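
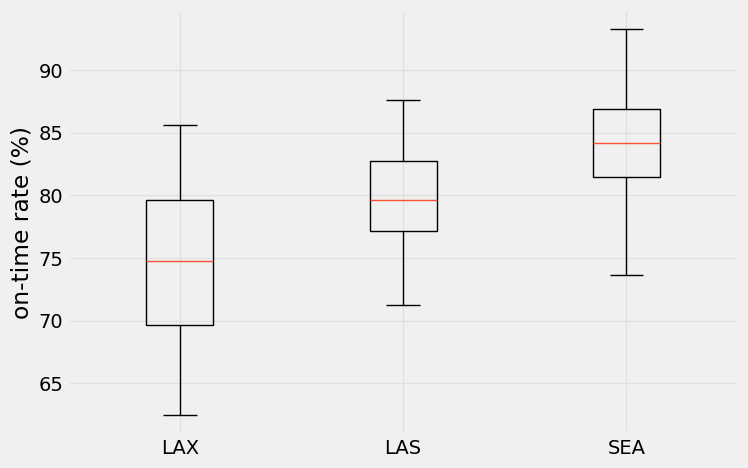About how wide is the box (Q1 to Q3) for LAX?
Q3 ≈ 80, Q1 ≈ 70; IQR ≈ 10.

≈ 10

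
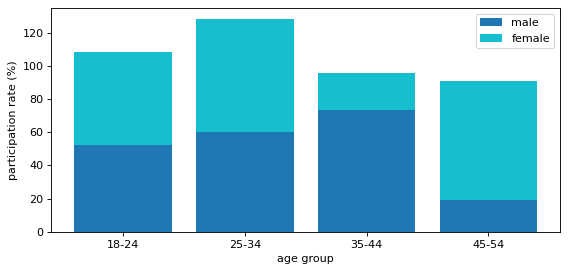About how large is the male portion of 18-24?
≈ 60

male top ≈ 60, bottom ≈ 0; segment ≈ 60.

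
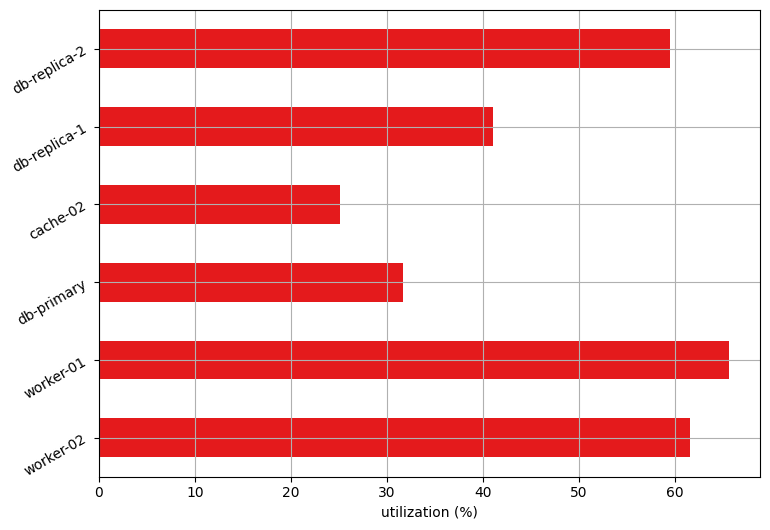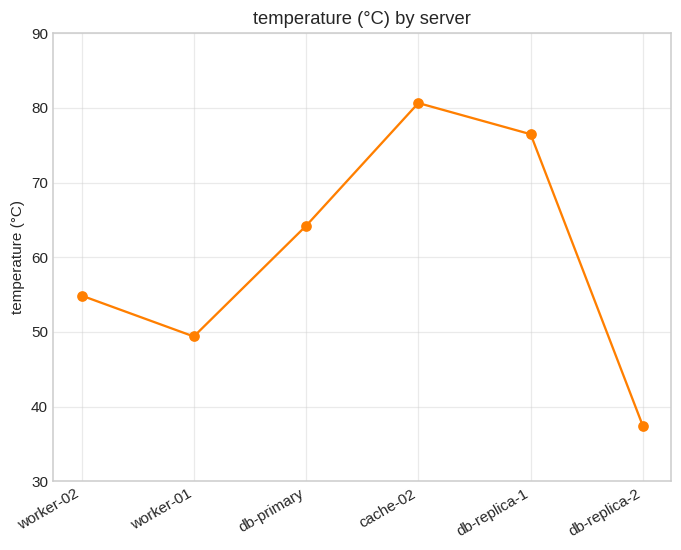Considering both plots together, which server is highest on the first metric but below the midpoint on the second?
worker-01

Chart 2 median temperature (°C) ≈ 60; below-median servers: worker-02, worker-01, db-replica-2. Among those, worker-01 has the highest utilization (%) (≈ 70).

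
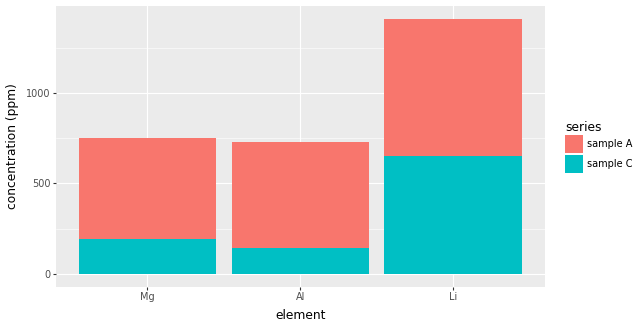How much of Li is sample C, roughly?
≈ 600

sample C top ≈ 600, bottom ≈ 0; segment ≈ 600.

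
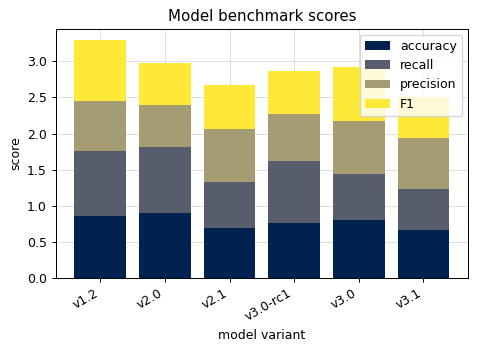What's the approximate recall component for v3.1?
recall top ≈ 1.0, bottom ≈ 0.5; segment ≈ 0.5.

≈ 0.5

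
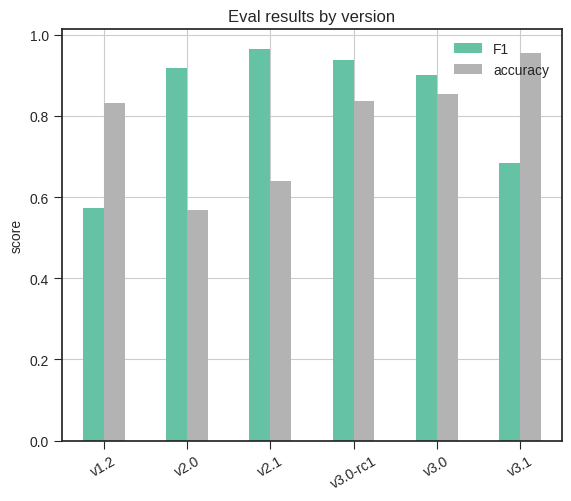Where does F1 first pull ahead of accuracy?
v1.2: F1 ≈ 0.6 vs accuracy ≈ 0.8 (not yet); v2.0: F1 ≈ 0.9 vs accuracy ≈ 0.6 (first crossover).

v2.0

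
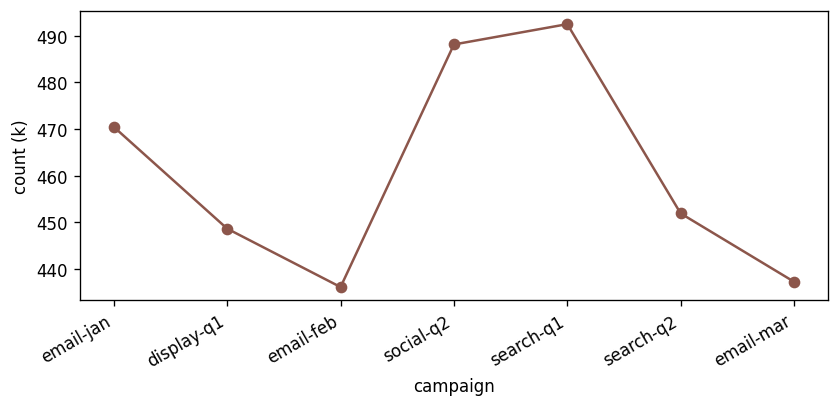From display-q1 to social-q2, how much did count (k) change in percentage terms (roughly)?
≈ +8.9%

display-q1 ≈ 450, social-q2 ≈ 490; (490 − 450) / 450 ≈ +8.9%.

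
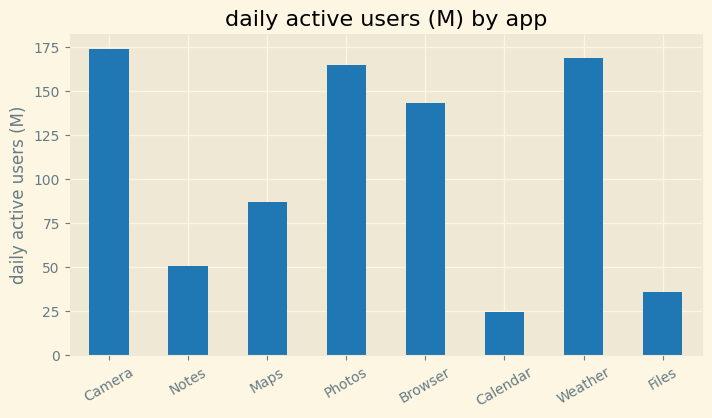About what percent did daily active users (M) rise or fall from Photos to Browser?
Photos ≈ 160, Browser ≈ 140; (140 − 160) / 160 ≈ -12.5%.

≈ -12.5%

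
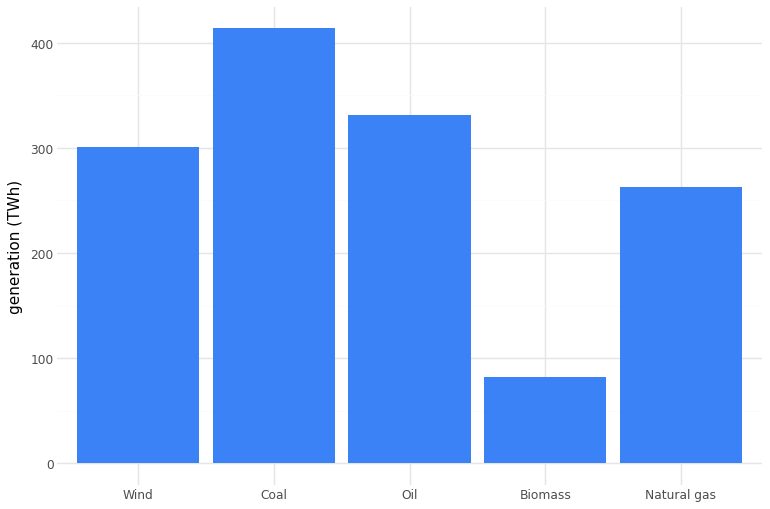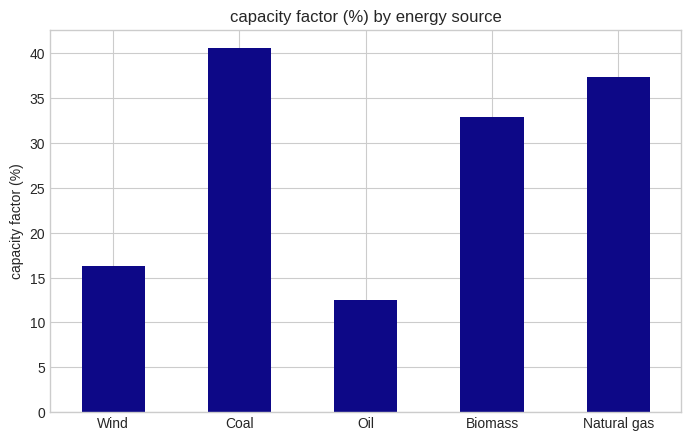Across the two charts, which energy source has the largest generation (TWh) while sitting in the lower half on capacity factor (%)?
Oil

Chart 2 median capacity factor (%) ≈ 35; below-median energy sources: Wind, Oil. Among those, Oil has the highest generation (TWh) (≈ 350).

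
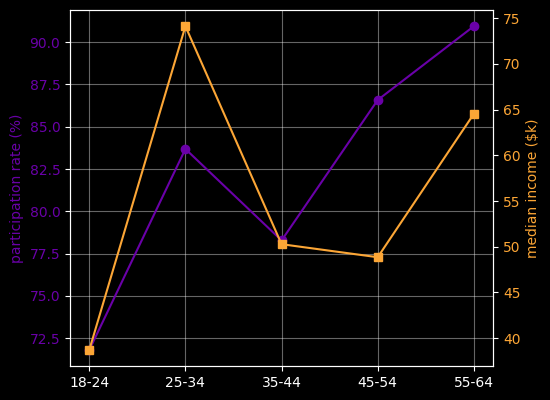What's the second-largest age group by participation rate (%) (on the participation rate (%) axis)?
45-54

Top 3 (on the participation rate (%) axis): 55-64 ≈ 90, 45-54 ≈ 86, 25-34 ≈ 84.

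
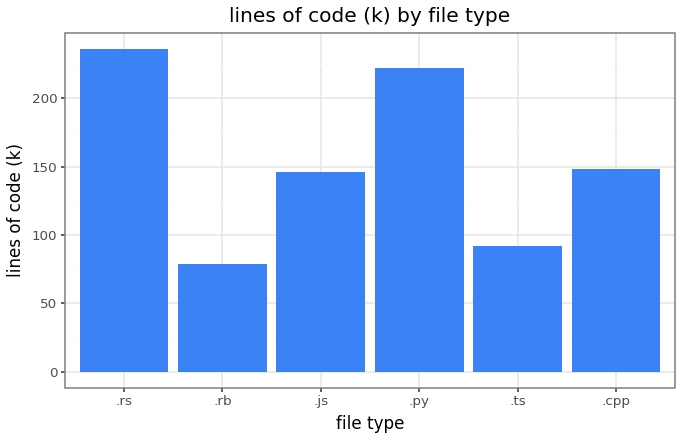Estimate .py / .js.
≈ 1.57×

.py ≈ 220, .js ≈ 140; 220/140 ≈ 1.57.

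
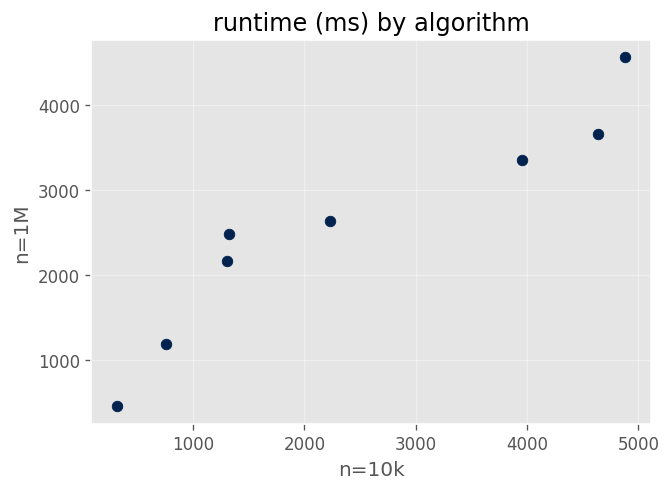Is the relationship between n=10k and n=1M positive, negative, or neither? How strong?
Points are positively correlated; strong (|r| ≈ 0.9).

positive, strong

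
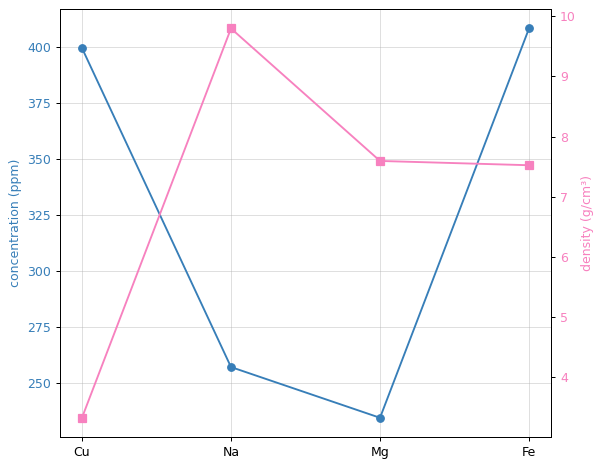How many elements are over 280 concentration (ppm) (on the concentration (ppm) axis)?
Above 280: Cu, Fe.

2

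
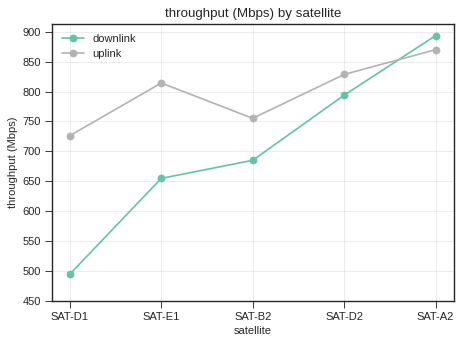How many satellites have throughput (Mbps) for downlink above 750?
Above 750: SAT-D2, SAT-A2.

2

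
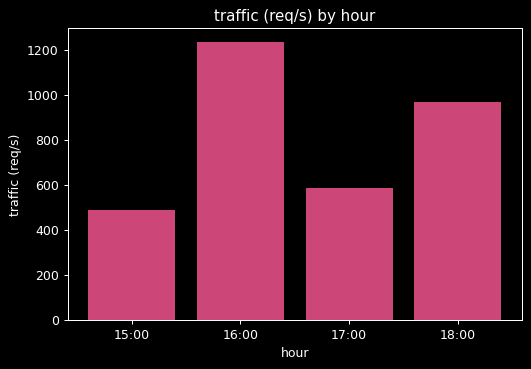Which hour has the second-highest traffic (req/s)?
Top 3: 16:00 ≈ 1200, 18:00 ≈ 1000, 17:00 ≈ 600.

18:00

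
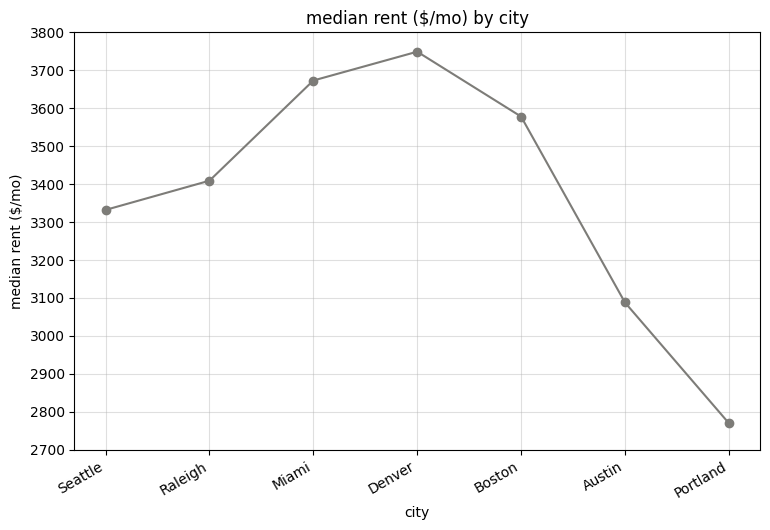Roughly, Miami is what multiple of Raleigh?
≈ 1.09×

Miami ≈ 3700, Raleigh ≈ 3400; 3700/3400 ≈ 1.09.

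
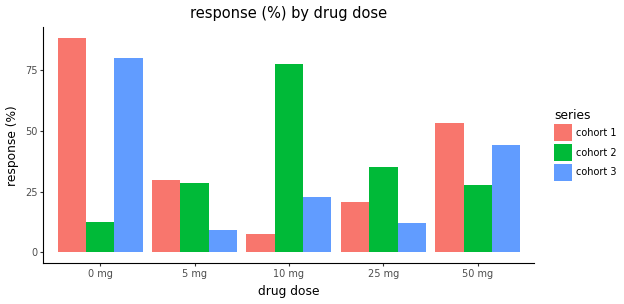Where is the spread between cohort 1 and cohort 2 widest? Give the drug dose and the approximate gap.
0 mg: cohort 1 ≈ 90, cohort 2 ≈ 10 → gap ≈ 80. Next-largest (10 mg) is only ≈ 70.

0 mg, ≈ 80 %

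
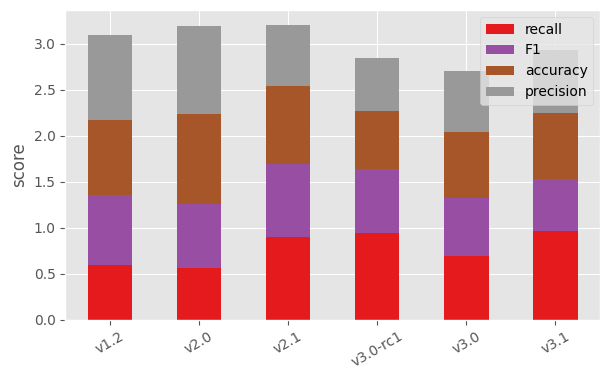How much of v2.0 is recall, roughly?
≈ 0.5

recall top ≈ 0.5, bottom ≈ 0.0; segment ≈ 0.5.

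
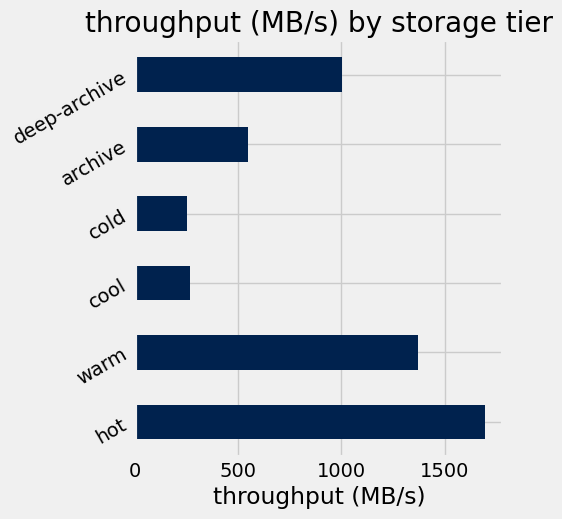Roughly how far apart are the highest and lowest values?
Max hot ≈ 1600, min cold ≈ 200; range ≈ 1400.

≈ 1400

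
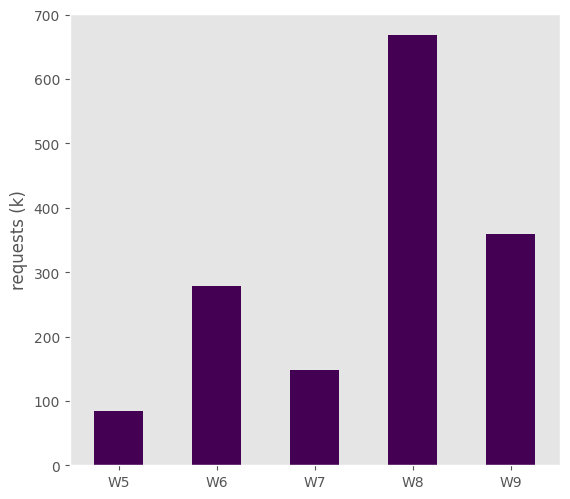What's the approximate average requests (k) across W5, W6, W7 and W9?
≈ 225

(100 + 300 + 100 + 400) / 4 ≈ 225.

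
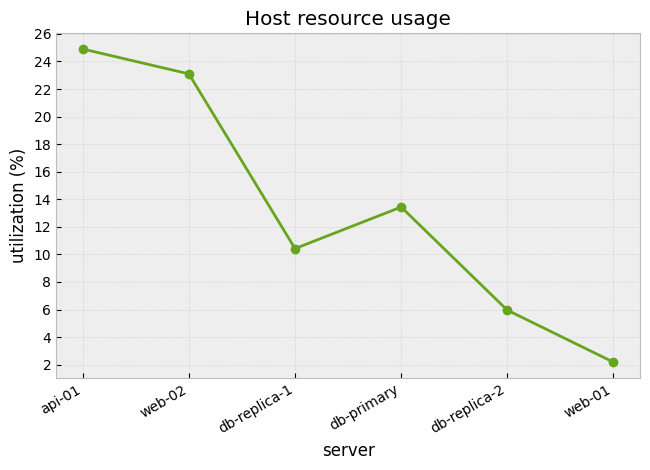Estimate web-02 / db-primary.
web-02 ≈ 24, db-primary ≈ 14; 24/14 ≈ 1.71.

≈ 1.71×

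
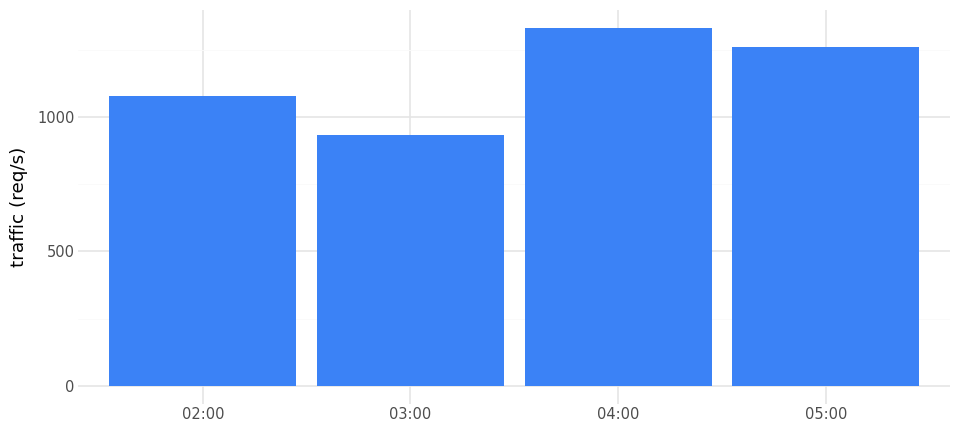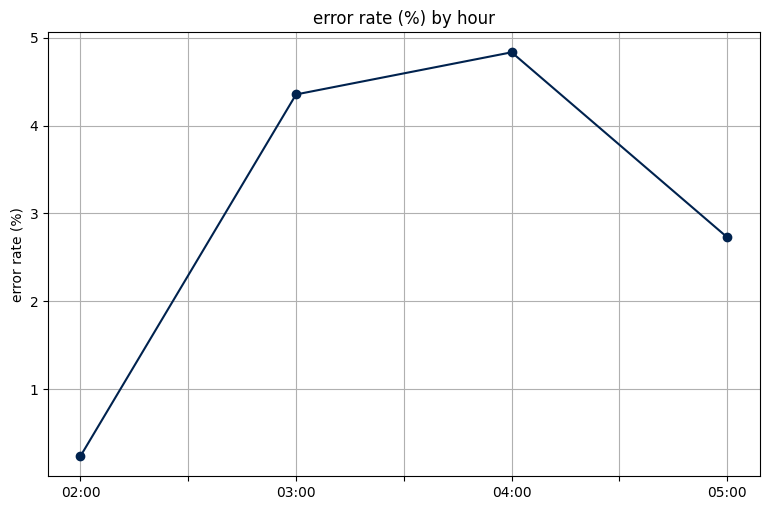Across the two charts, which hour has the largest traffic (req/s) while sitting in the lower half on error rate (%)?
05:00

Chart 2 median error rate (%) ≈ 3.5; below-median hours: 02:00, 05:00. Among those, 05:00 has the highest traffic (req/s) (≈ 1200).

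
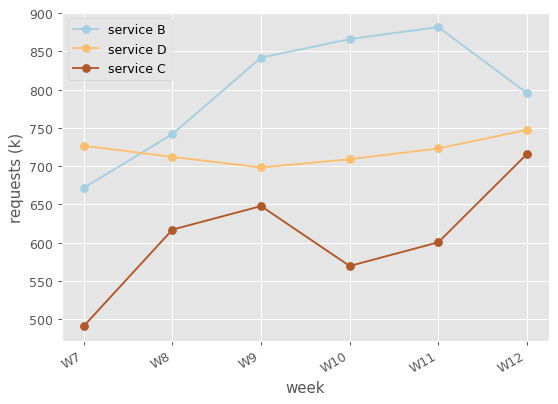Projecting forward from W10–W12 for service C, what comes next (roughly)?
Last three: 550, 600, 700 → slope ≈ 75/step → next ≈ 775.

≈ 775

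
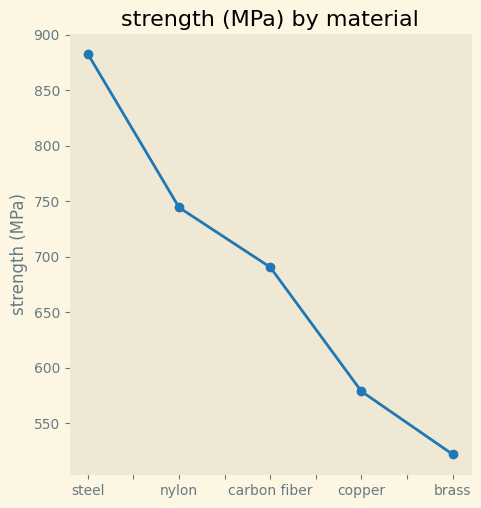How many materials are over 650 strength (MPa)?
Above 650: steel, nylon, carbon fiber.

3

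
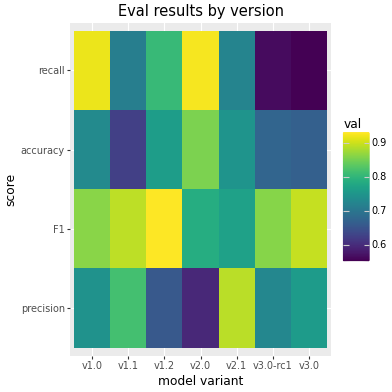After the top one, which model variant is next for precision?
Top 3 for precision: v2.1 ≈ 0.90, v1.1 ≈ 0.80, v3.0 ≈ 0.75.

v1.1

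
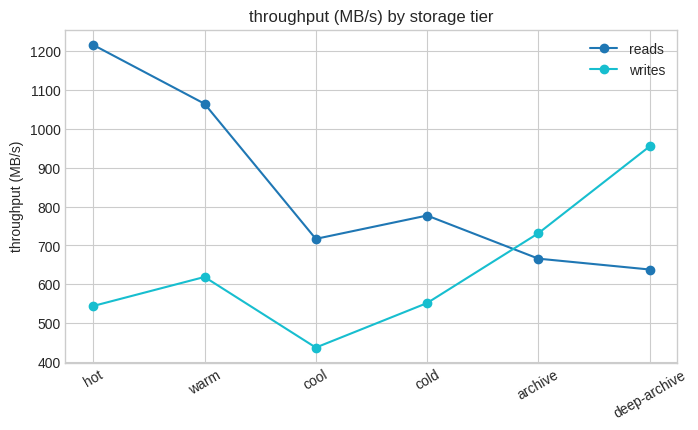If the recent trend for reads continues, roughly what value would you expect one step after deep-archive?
Last three: 800, 700, 600 → slope ≈ -100/step → next ≈ 500.

≈ 500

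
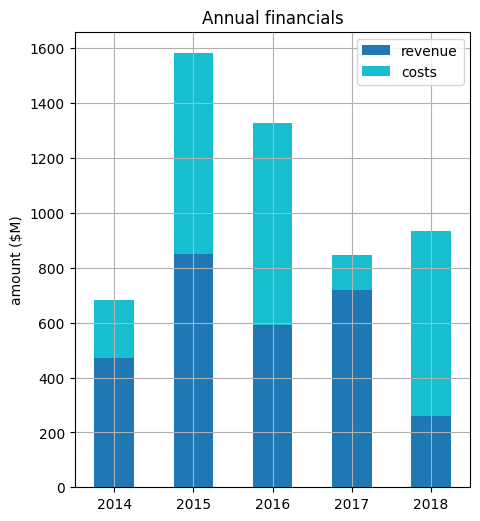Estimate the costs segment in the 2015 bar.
≈ 800

costs top ≈ 1600, bottom ≈ 800; segment ≈ 800.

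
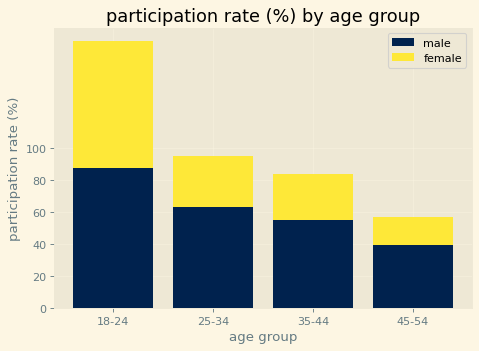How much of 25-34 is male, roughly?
male top ≈ 60, bottom ≈ 0; segment ≈ 60.

≈ 60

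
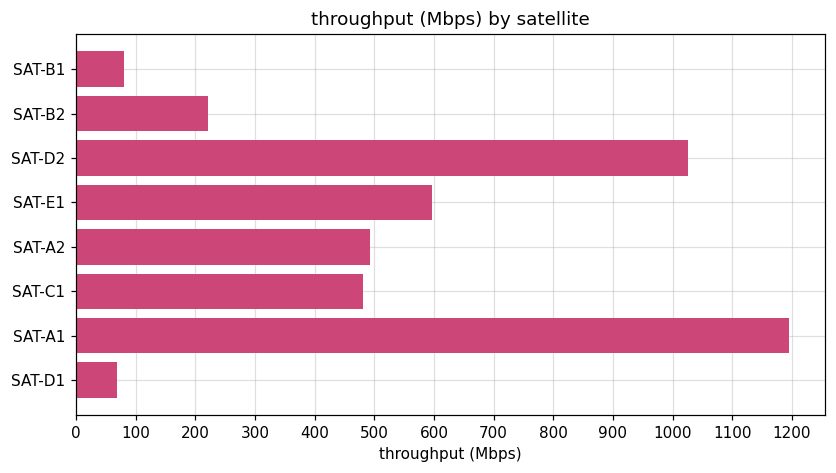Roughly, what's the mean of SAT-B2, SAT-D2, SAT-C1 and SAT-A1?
≈ 725

(200 + 1000 + 500 + 1200) / 4 ≈ 725.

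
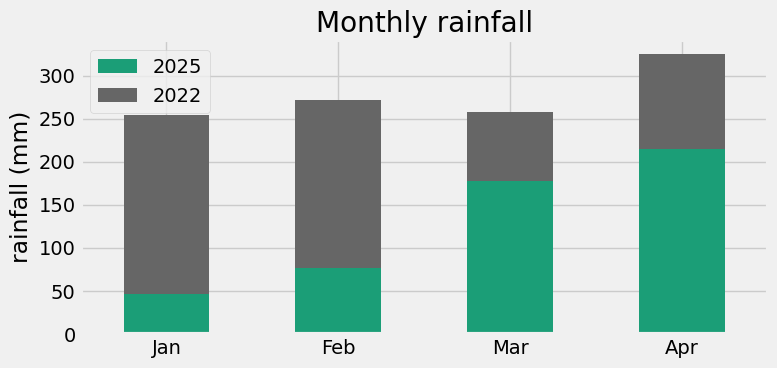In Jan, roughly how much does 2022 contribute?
2022 top ≈ 250, bottom ≈ 50; segment ≈ 200.

≈ 200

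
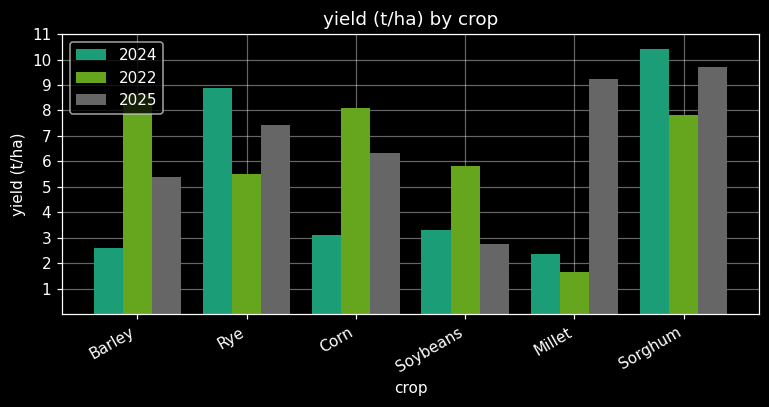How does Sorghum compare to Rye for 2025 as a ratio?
≈ 1.43×

Sorghum ≈ 10, Rye ≈ 7; 10/7 ≈ 1.43.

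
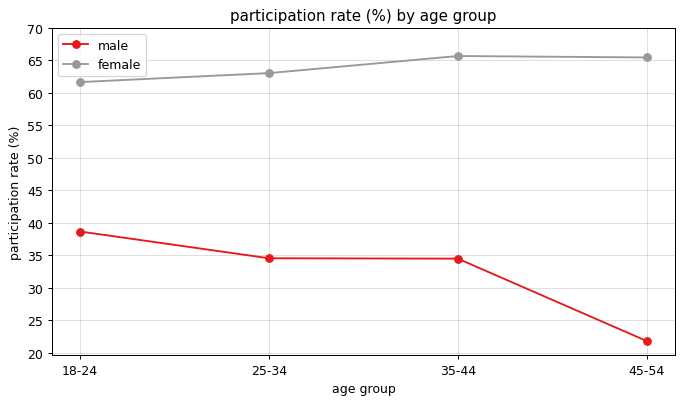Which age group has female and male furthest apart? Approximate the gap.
45-54, ≈ 45 %

45-54: female ≈ 65, male ≈ 20 → gap ≈ 45. Next-largest (35-44) is only ≈ 30.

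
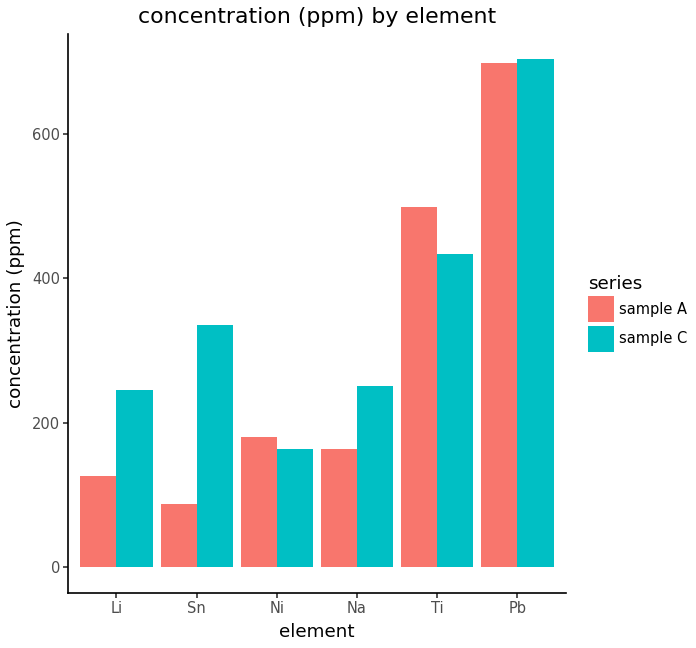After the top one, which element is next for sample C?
Ti

Top 3 for sample C: Pb ≈ 700, Ti ≈ 400, Sn ≈ 300.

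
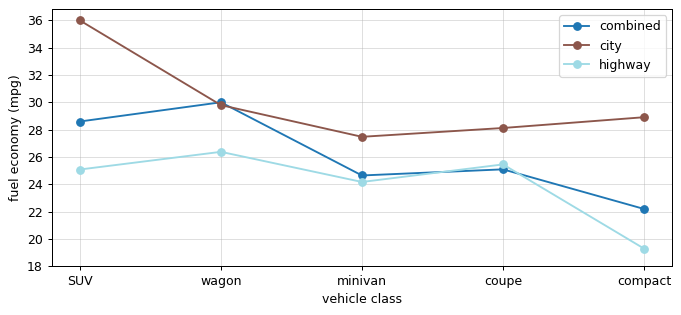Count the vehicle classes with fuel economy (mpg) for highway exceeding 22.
4

Above 22: SUV, wagon, minivan, coupe.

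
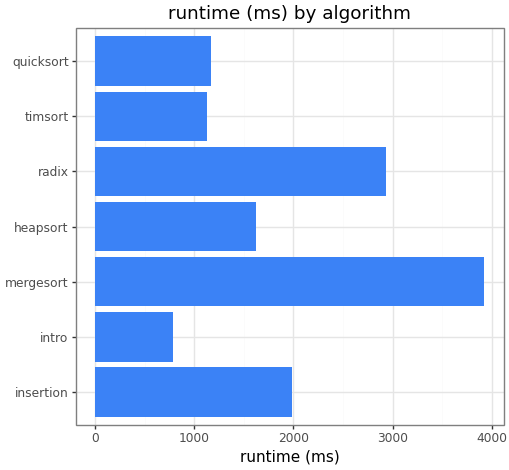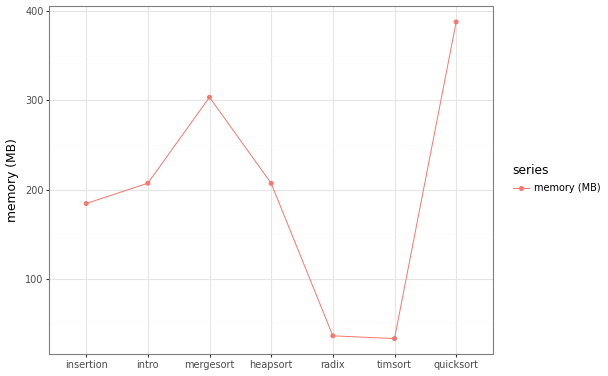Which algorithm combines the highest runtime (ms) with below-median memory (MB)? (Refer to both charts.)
Chart 2 median memory (MB) ≈ 200; below-median algorithms: insertion, radix, timsort. Among those, radix has the highest runtime (ms) (≈ 3000).

radix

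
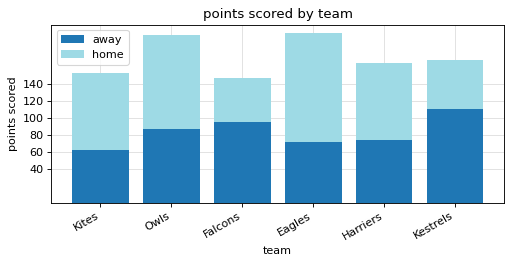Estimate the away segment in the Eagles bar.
≈ 80

away top ≈ 80, bottom ≈ 0; segment ≈ 80.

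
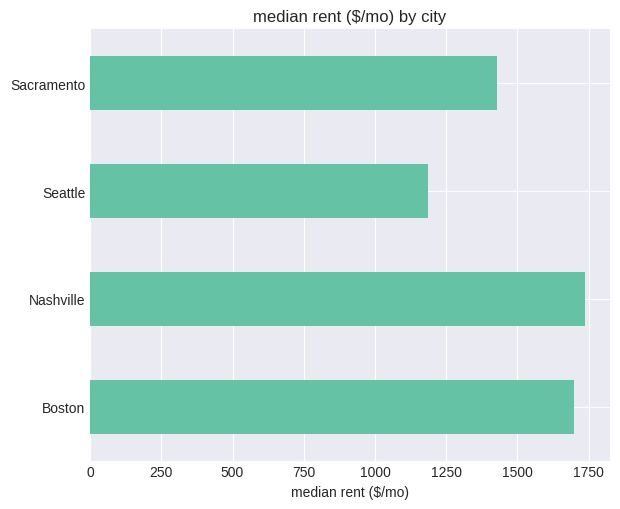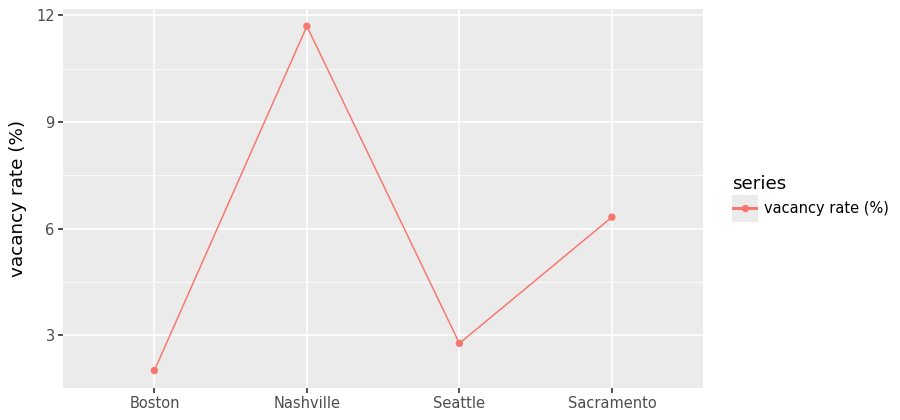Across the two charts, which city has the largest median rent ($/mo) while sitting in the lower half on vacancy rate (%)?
Boston

Chart 2 median vacancy rate (%) ≈ 4; below-median cities: Boston, Seattle. Among those, Boston has the highest median rent ($/mo) (≈ 1600).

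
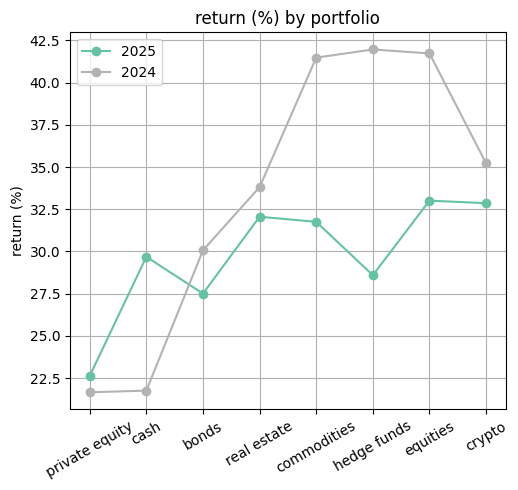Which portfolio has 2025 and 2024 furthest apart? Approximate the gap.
hedge funds, ≈ 14 %

hedge funds: 2025 ≈ 28, 2024 ≈ 42 → gap ≈ 14. Next-largest (commodities) is only ≈ 10.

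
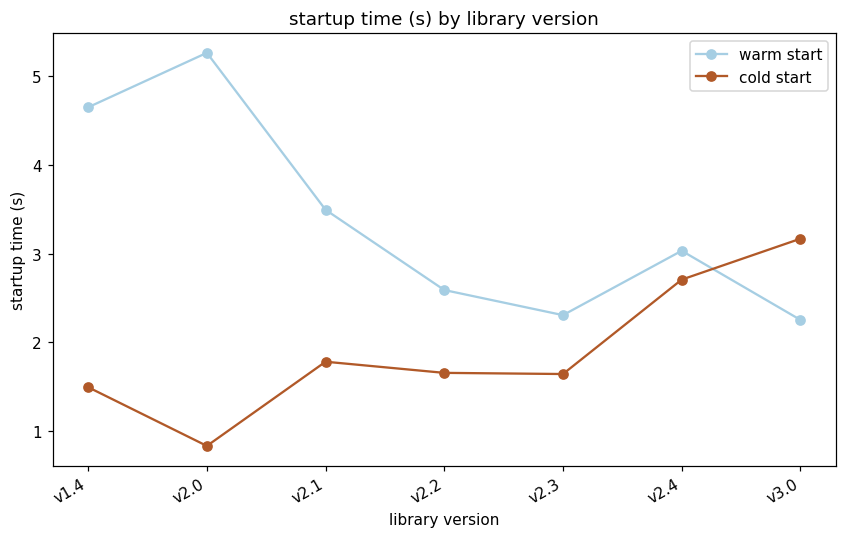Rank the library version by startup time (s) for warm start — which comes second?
v1.4

Top 3 for warm start: v2.0 ≈ 5.5, v1.4 ≈ 4.5, v2.1 ≈ 3.5.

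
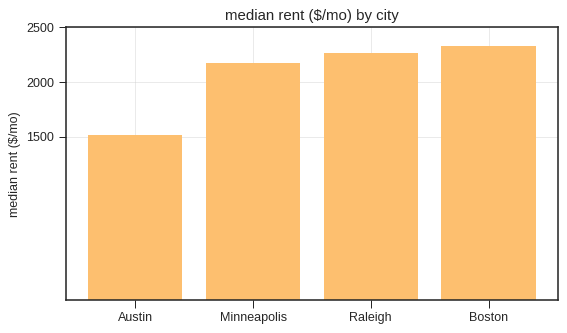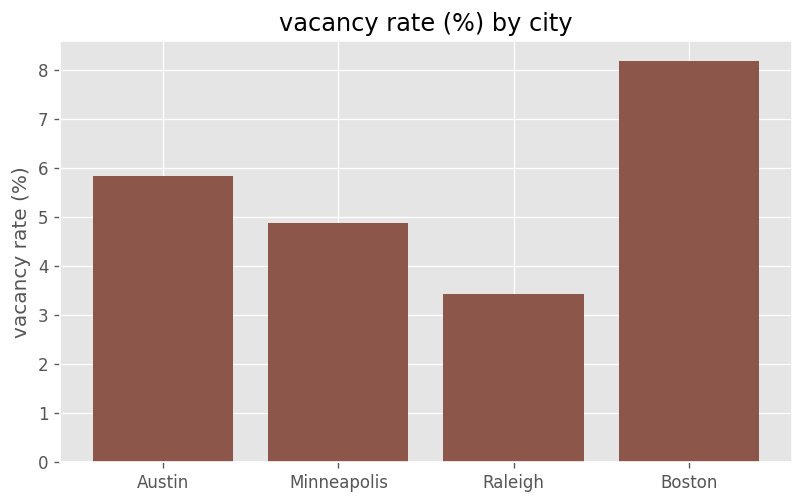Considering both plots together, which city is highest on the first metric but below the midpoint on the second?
Chart 2 median vacancy rate (%) ≈ 5; below-median cities: Minneapolis, Raleigh. Among those, Raleigh has the highest median rent ($/mo) (≈ 2500).

Raleigh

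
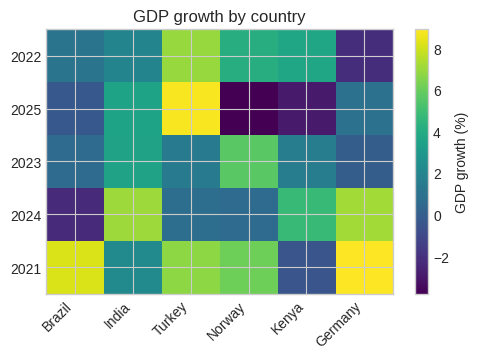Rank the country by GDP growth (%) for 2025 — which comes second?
Top 3 for 2025: Turkey ≈ 8, India ≈ 4, Germany ≈ 0.

India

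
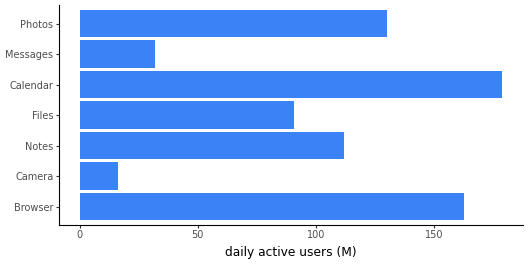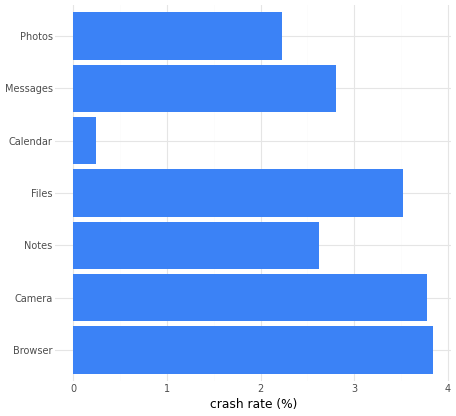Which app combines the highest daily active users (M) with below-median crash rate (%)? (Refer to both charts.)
Chart 2 median crash rate (%) ≈ 3; below-median apps: Notes, Calendar, Photos. Among those, Calendar has the highest daily active users (M) (≈ 180).

Calendar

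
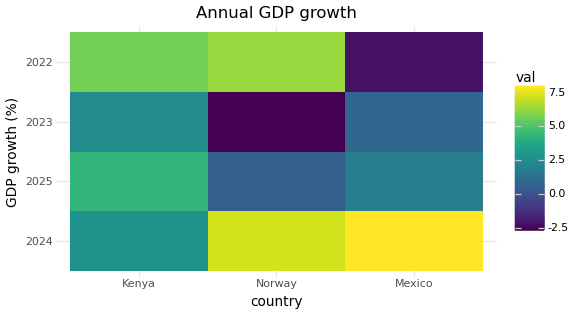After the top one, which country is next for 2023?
Mexico

Top 3 for 2023: Kenya ≈ 2, Mexico ≈ 1, Norway ≈ -3.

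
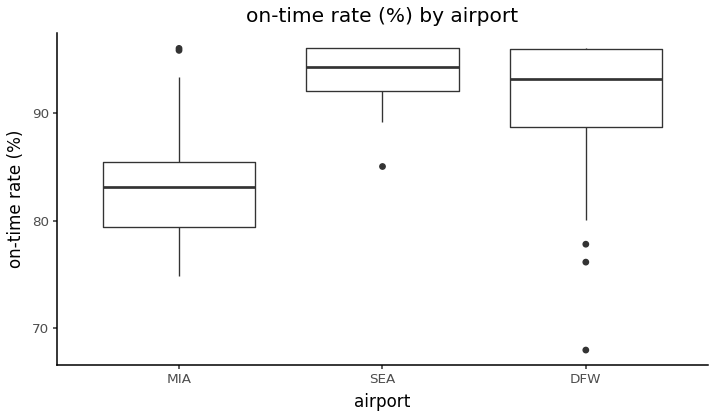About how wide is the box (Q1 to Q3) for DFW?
Q3 ≈ 96, Q1 ≈ 89; IQR ≈ 7.

≈ 7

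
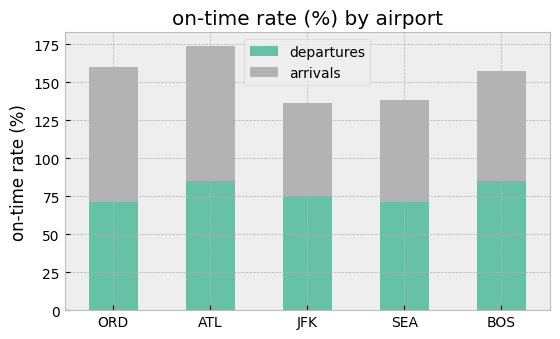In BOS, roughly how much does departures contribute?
≈ 80

departures top ≈ 80, bottom ≈ 0; segment ≈ 80.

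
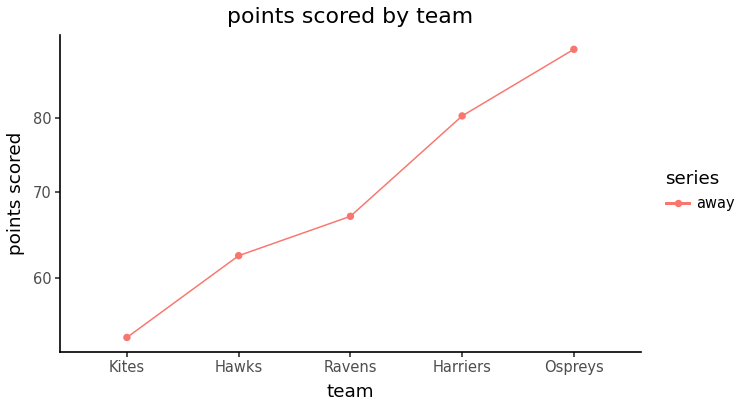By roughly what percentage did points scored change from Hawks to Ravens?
≈ +8.3%

Hawks ≈ 60, Ravens ≈ 65; (65 − 60) / 60 ≈ +8.3%.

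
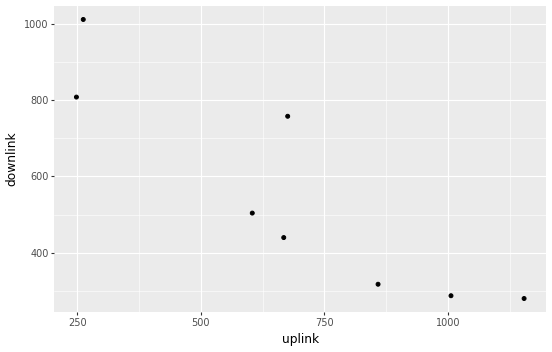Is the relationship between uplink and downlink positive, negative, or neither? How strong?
negative, strong

Points are negatively correlated; strong (|r| ≈ 0.9).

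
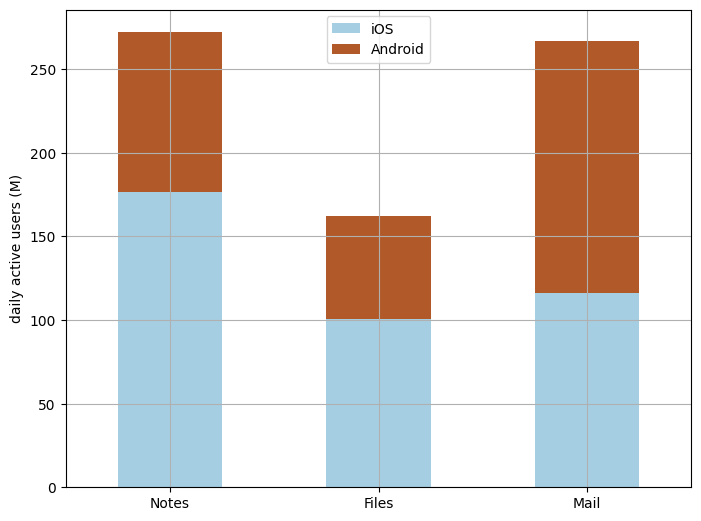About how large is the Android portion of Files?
≈ 50

Android top ≈ 150, bottom ≈ 100; segment ≈ 50.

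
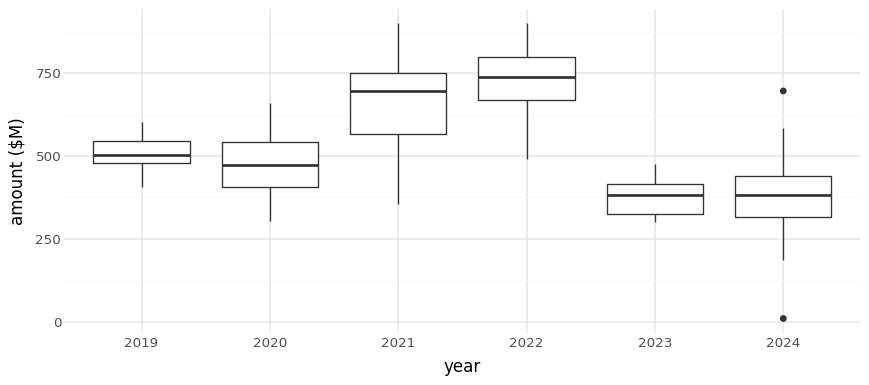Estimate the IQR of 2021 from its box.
Q3 ≈ 750, Q1 ≈ 550; IQR ≈ 200.

≈ 200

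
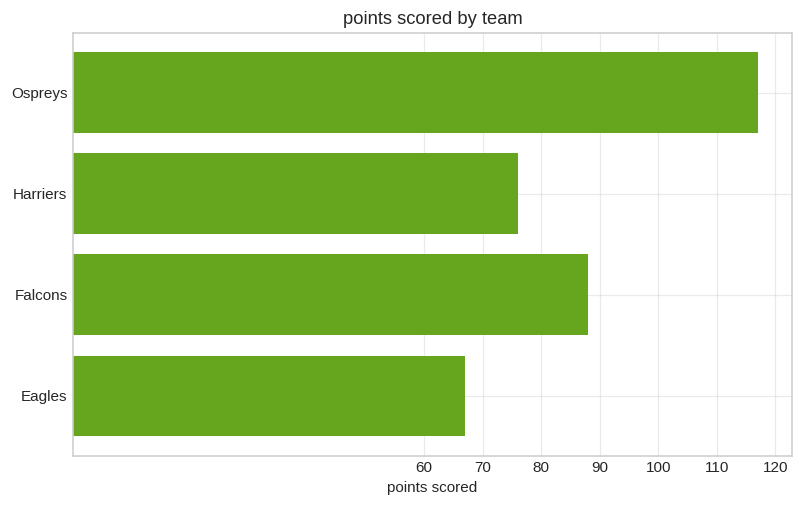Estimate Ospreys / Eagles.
Ospreys ≈ 120, Eagles ≈ 70; 120/70 ≈ 1.71.

≈ 1.71×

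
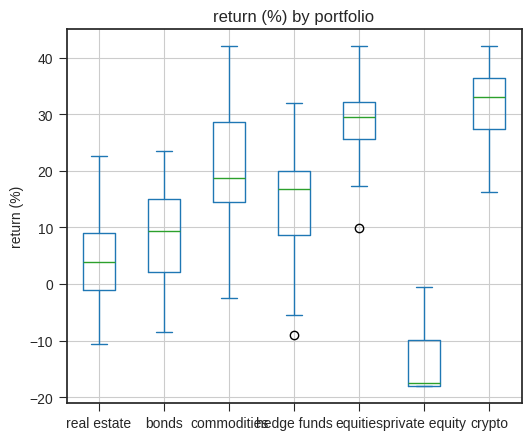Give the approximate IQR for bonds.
≈ 15

Q3 ≈ 15, Q1 ≈ 0; IQR ≈ 15.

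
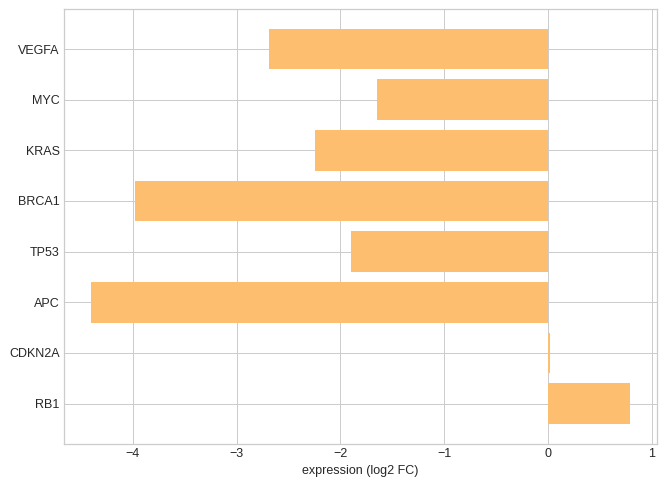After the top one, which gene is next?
CDKN2A

Top 3: RB1 ≈ 1.0, CDKN2A ≈ 0.0, MYC ≈ -1.5.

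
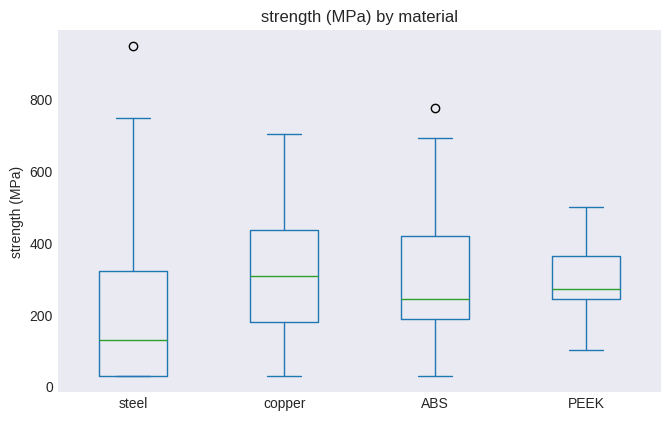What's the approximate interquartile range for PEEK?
≈ 120

Q3 ≈ 360, Q1 ≈ 240; IQR ≈ 120.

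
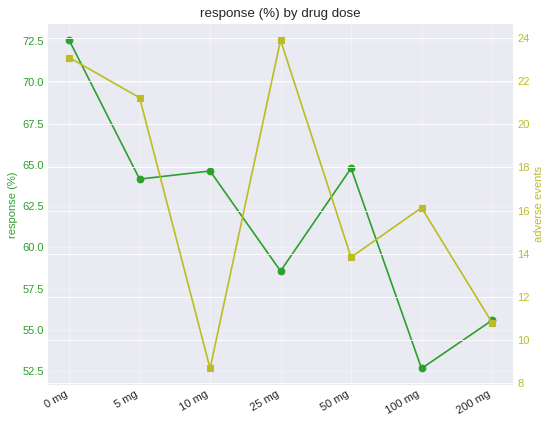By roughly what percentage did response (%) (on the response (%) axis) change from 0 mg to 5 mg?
≈ -11.1%

0 mg ≈ 72, 5 mg ≈ 64; (64 − 72) / 72 ≈ -11.1%.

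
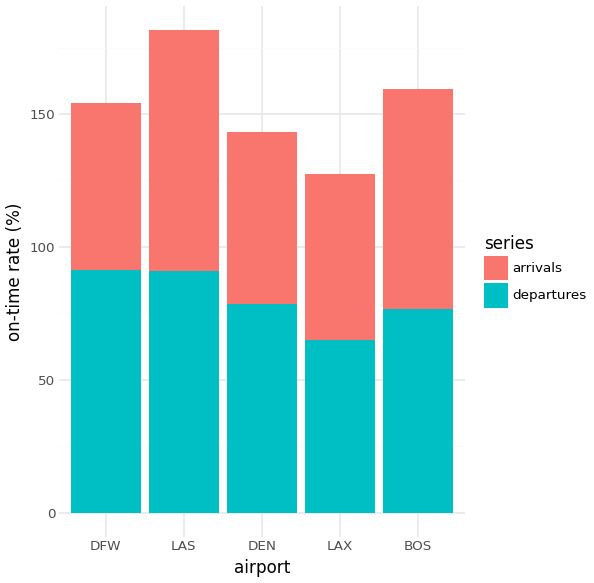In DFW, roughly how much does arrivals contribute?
≈ 60

arrivals top ≈ 160, bottom ≈ 100; segment ≈ 60.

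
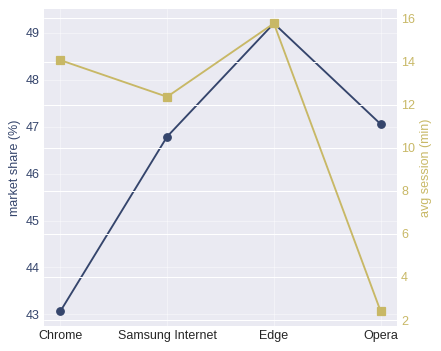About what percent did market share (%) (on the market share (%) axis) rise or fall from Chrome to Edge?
Chrome ≈ 43, Edge ≈ 49; (49 − 43) / 43 ≈ +14%.

≈ +14%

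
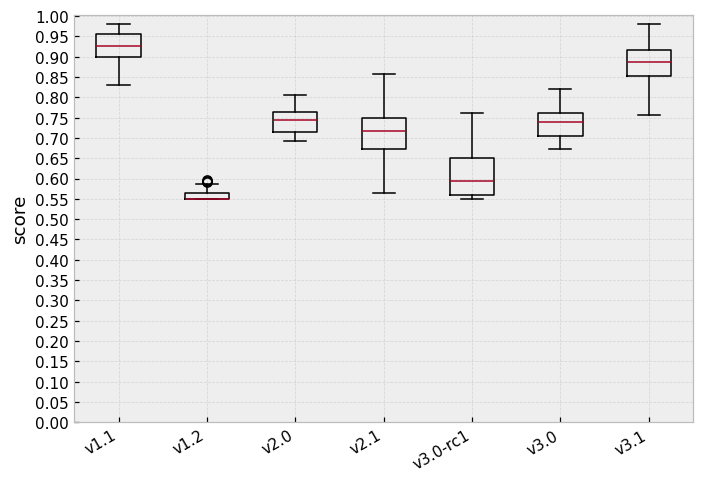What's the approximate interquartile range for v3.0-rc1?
≈ 0.10

Q3 ≈ 0.65, Q1 ≈ 0.55; IQR ≈ 0.10.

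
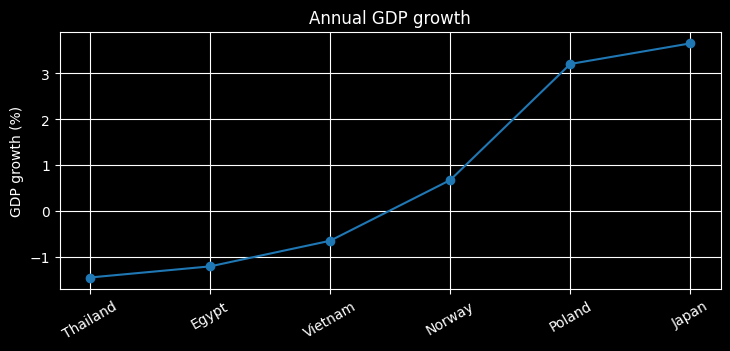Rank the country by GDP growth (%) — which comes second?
Poland

Top 3: Japan ≈ 3.5, Poland ≈ 3.0, Norway ≈ 0.5.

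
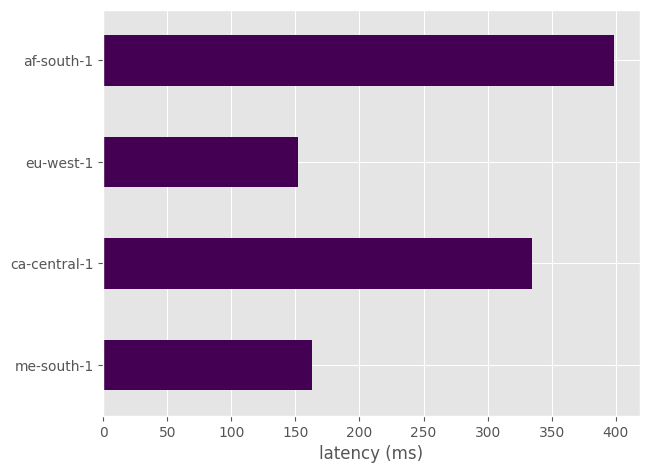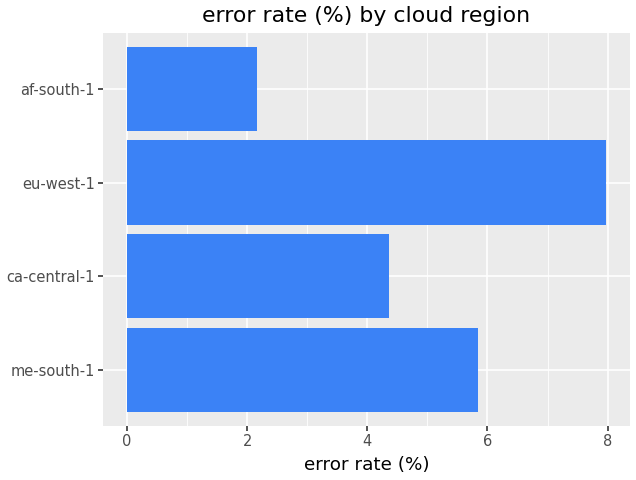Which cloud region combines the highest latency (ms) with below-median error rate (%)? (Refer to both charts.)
Chart 2 median error rate (%) ≈ 5; below-median cloud regions: ca-central-1, af-south-1. Among those, af-south-1 has the highest latency (ms) (≈ 400).

af-south-1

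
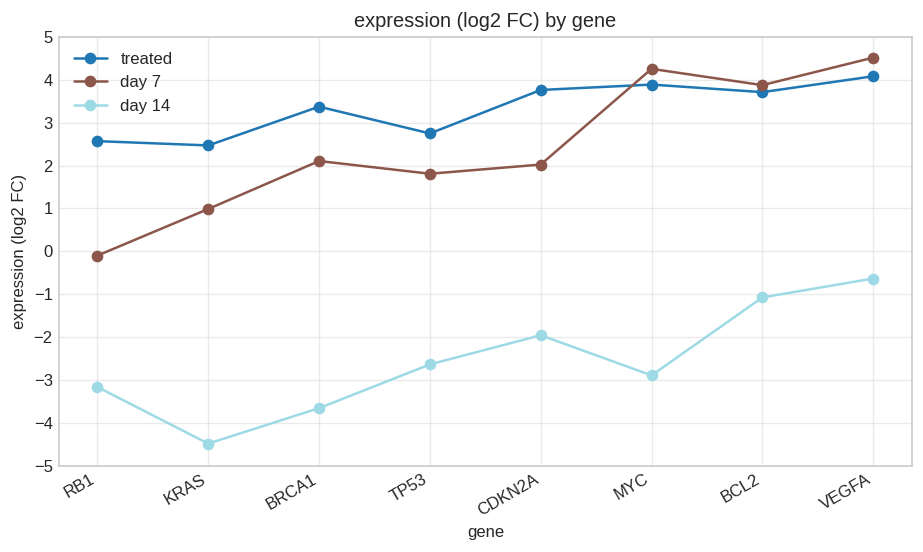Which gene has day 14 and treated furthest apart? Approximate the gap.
BRCA1: day 14 ≈ -4, treated ≈ 3 → gap ≈ 7. Next-largest (KRAS) is only ≈ 6.

BRCA1, ≈ 7 log2 FC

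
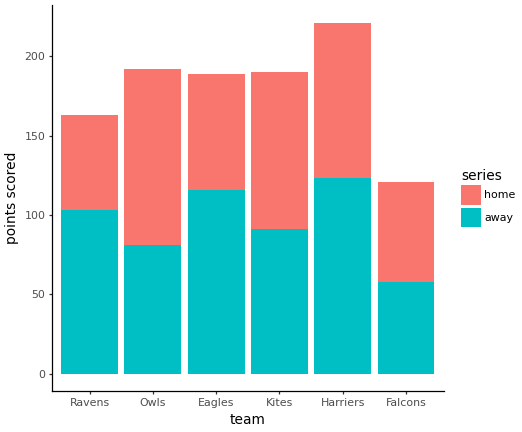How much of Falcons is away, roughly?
≈ 60

away top ≈ 60, bottom ≈ 0; segment ≈ 60.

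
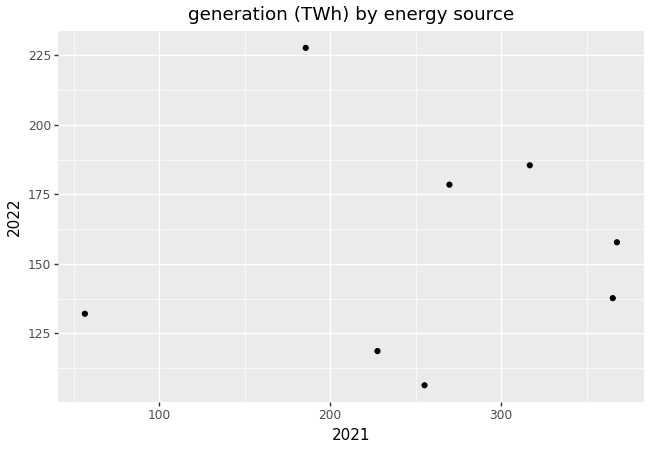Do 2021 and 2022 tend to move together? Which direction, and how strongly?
Points are roughly uncorrelated; weak (|r| ≈ 0.0).

no clear correlation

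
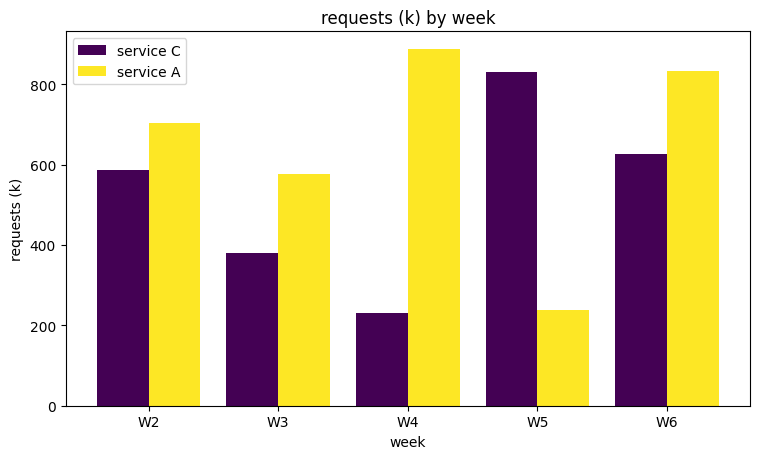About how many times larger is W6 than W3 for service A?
≈ 1.33×

W6 ≈ 800, W3 ≈ 600; 800/600 ≈ 1.33.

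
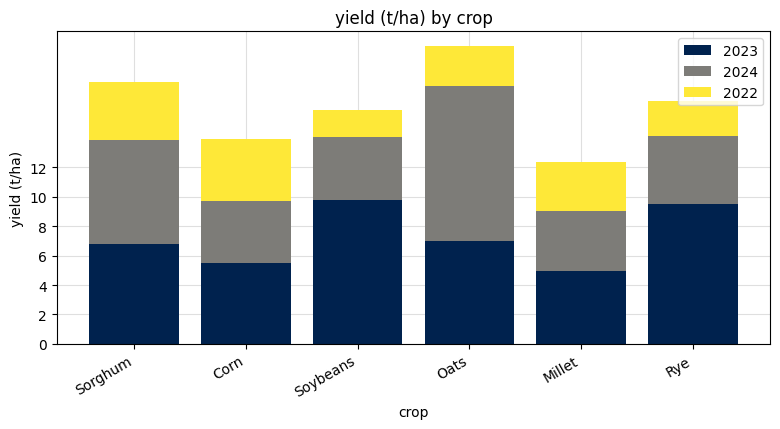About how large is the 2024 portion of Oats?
2024 top ≈ 18, bottom ≈ 8; segment ≈ 10.

≈ 10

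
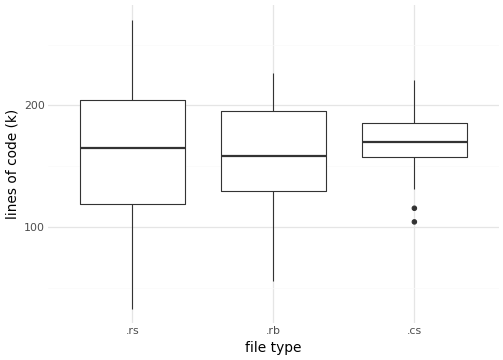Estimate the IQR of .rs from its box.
Q3 ≈ 204, Q1 ≈ 120; IQR ≈ 84.

≈ 84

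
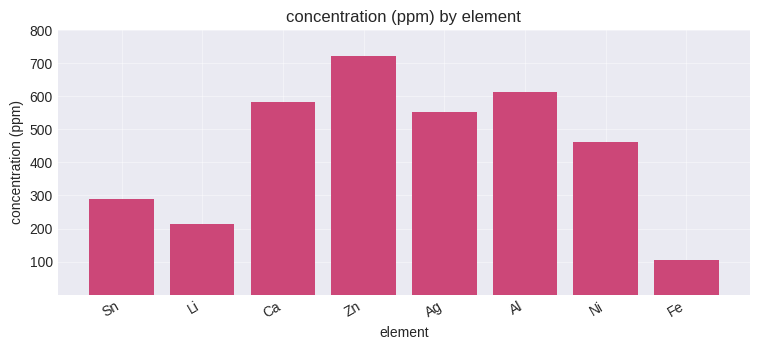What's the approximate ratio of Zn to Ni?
≈ 1.4×

Zn ≈ 700, Ni ≈ 500; 700/500 ≈ 1.4.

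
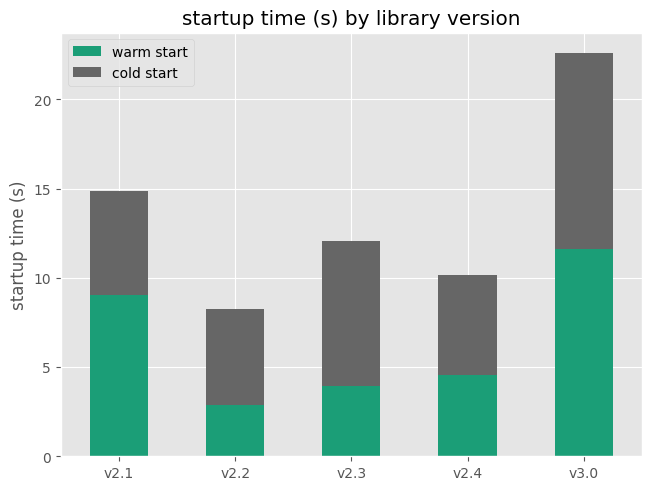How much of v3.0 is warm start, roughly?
≈ 12

warm start top ≈ 12, bottom ≈ 0; segment ≈ 12.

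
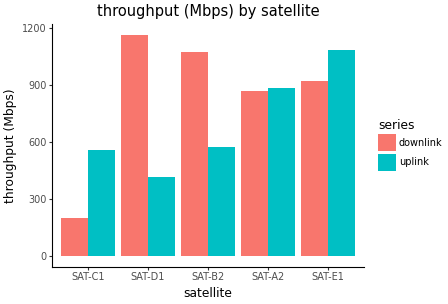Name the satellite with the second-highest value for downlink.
SAT-B2

Top 3 for downlink: SAT-D1 ≈ 1200, SAT-B2 ≈ 1100, SAT-E1 ≈ 900.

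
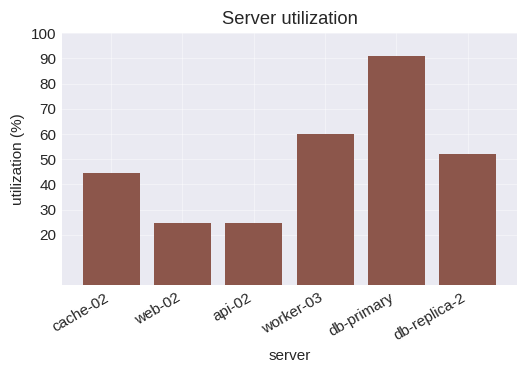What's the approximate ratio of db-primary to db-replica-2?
db-primary ≈ 90, db-replica-2 ≈ 50; 90/50 ≈ 1.8.

≈ 1.8×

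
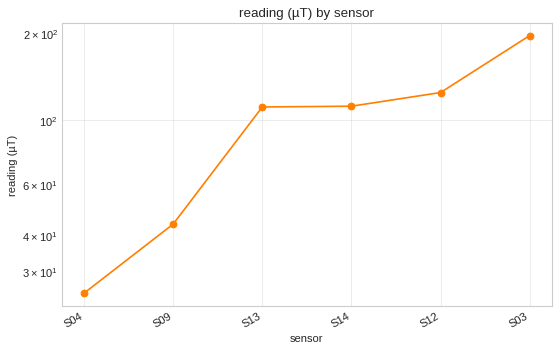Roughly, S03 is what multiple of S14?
S03 ≈ 200, S14 ≈ 120; 200/120 ≈ 1.67.

≈ 1.67×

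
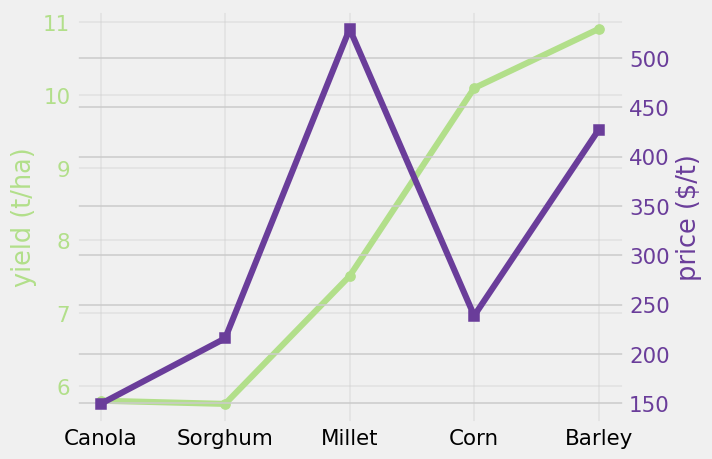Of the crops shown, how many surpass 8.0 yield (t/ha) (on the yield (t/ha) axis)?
Above 8.0: Corn, Barley.

2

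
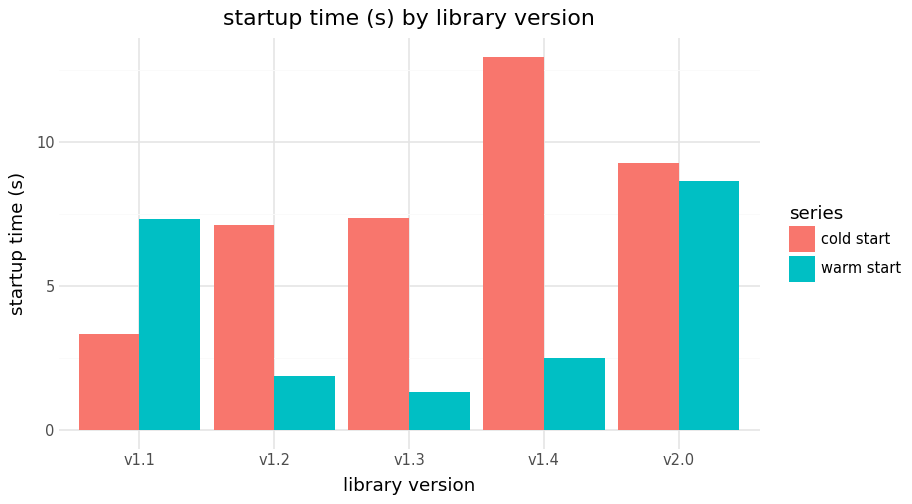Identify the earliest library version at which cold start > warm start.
v1.1: cold start ≈ 4 vs warm start ≈ 8 (not yet); v1.2: cold start ≈ 8 vs warm start ≈ 2 (first crossover).

v1.2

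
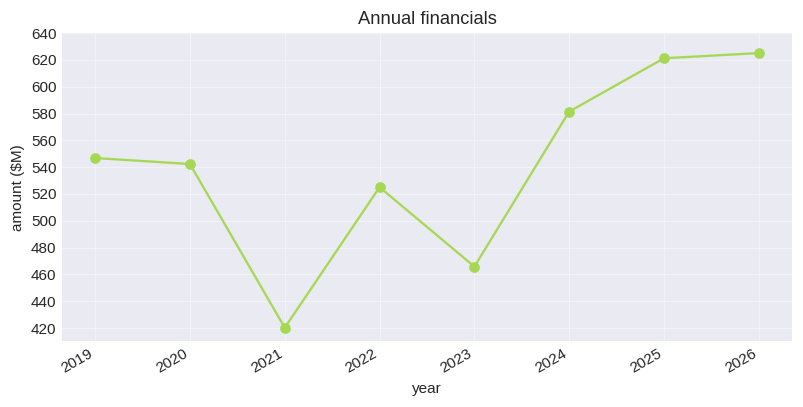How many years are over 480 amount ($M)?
Above 480: 2019, 2020, 2022, 2024, 2025, 2026.

6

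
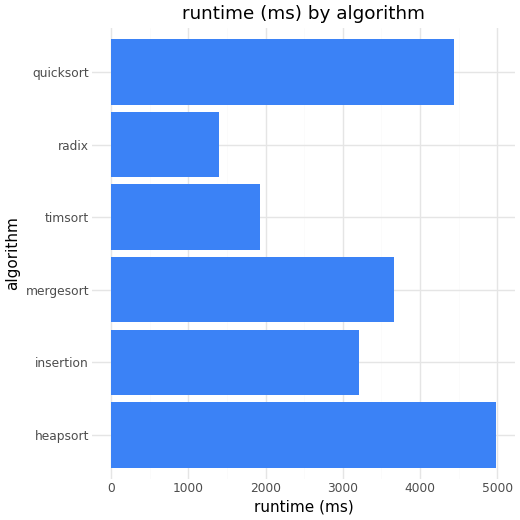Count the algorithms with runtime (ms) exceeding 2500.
Above 2500: heapsort, insertion, mergesort, quicksort.

4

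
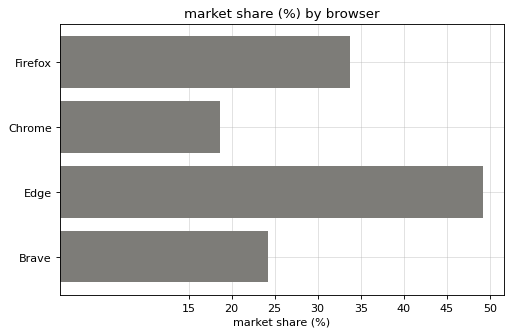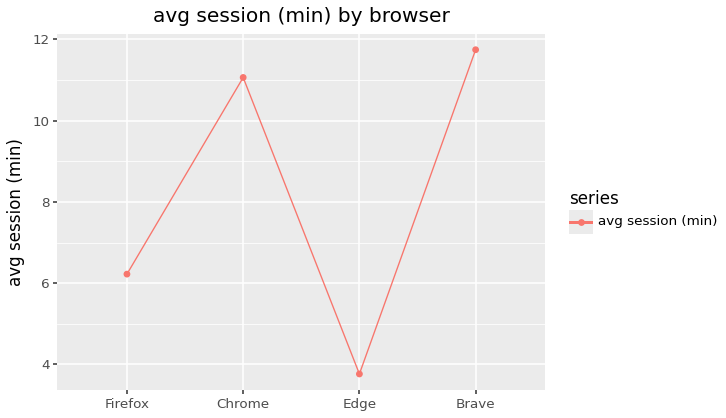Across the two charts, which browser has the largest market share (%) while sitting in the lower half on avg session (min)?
Chart 2 median avg session (min) ≈ 8; below-median browsers: Firefox, Edge. Among those, Edge has the highest market share (%) (≈ 50).

Edge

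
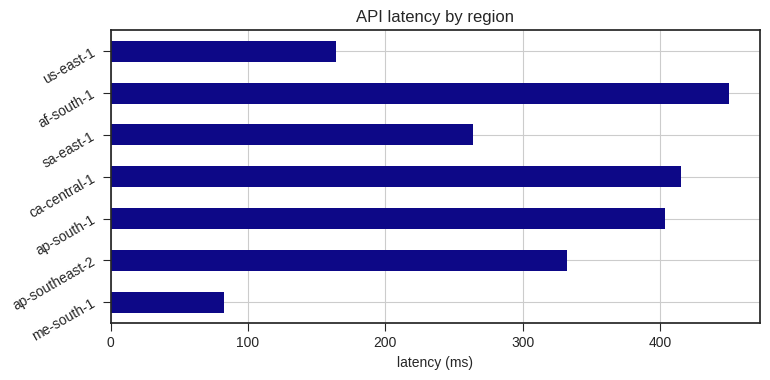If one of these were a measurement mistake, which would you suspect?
me-south-1

me-south-1 ≈ 100; the rest sit between ≈ 150 and ≈ 450.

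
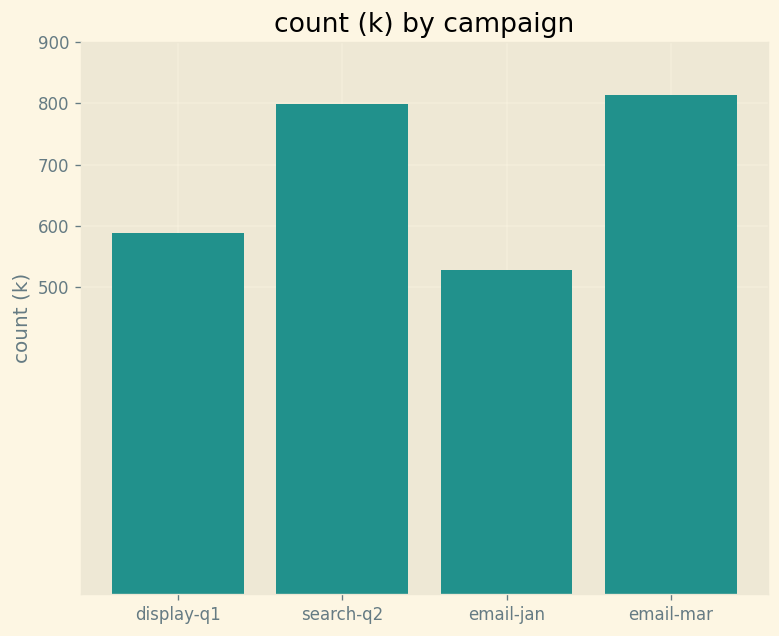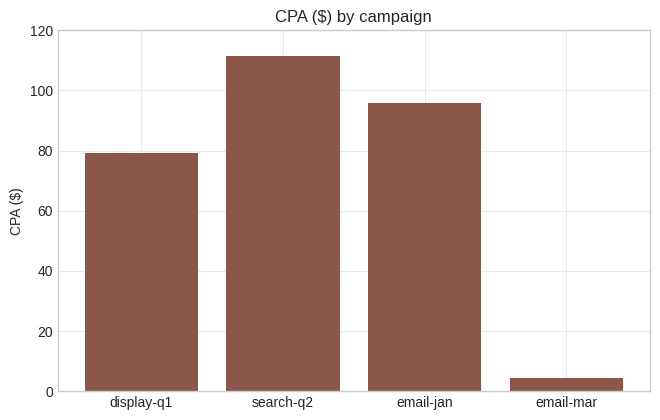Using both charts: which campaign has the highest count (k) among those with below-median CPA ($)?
Chart 2 median CPA ($) ≈ 80; below-median campaigns: display-q1, email-mar. Among those, email-mar has the highest count (k) (≈ 800).

email-mar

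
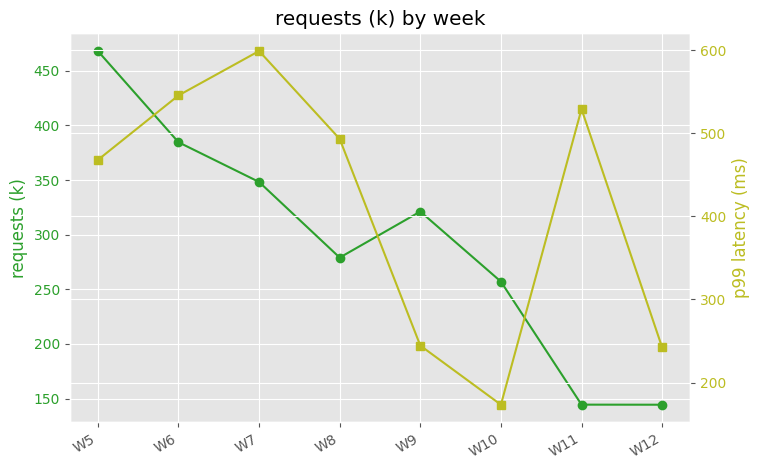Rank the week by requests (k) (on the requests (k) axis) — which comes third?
Top 4 (on the requests (k) axis): W5 ≈ 450, W6 ≈ 400, W7 ≈ 350, W9 ≈ 300.

W7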